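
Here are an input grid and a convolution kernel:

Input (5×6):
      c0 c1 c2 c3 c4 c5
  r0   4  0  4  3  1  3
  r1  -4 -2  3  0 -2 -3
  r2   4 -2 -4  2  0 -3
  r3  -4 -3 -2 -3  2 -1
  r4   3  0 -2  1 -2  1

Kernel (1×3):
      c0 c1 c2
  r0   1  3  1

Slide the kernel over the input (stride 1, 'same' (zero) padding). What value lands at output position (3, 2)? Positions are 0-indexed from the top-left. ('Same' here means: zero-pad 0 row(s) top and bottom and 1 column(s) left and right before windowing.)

-12

The receptive field on the zero-padded input at this output position is [-3 -2 -3]. Elementwise product with the kernel and sum: -3·1 + -2·3 + -3·1.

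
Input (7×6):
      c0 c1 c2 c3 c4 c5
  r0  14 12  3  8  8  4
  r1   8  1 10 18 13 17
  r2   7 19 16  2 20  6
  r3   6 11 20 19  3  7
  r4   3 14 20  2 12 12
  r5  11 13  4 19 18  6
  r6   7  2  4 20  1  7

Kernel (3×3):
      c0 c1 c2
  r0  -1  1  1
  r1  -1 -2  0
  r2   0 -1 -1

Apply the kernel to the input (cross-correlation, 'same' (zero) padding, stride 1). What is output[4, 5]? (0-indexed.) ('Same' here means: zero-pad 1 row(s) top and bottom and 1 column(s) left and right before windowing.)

-38

The receptive field on the zero-padded input at this output position is [3 7 0 / 12 12 0 / 18 6 0]. Elementwise product with the kernel and sum: 3·-1 + 7·1 + 0·1 + 12·-1 + 12·-2 + 6·-1 + 0·-1.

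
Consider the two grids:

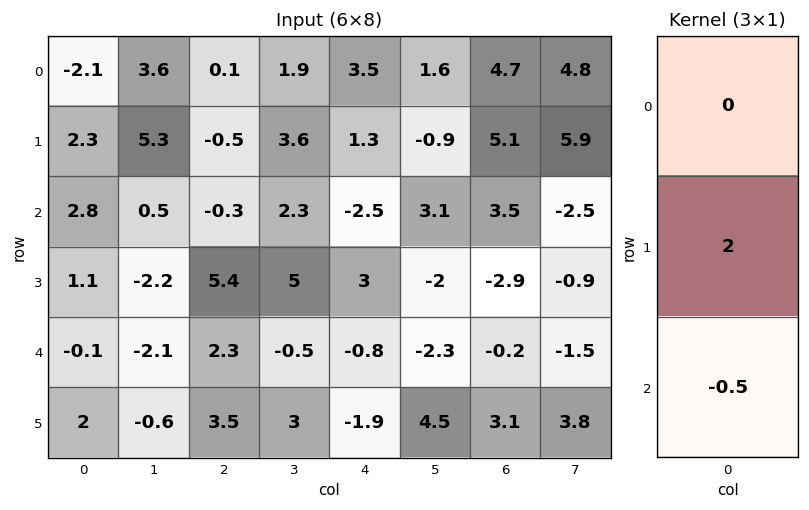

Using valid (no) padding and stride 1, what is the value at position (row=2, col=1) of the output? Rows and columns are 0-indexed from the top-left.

The receptive field on the input at this output position is [0.5 / -2.2 / -2.1]. Elementwise product with the kernel and sum: -2.2·2 + -2.1·-0.5.

-3.35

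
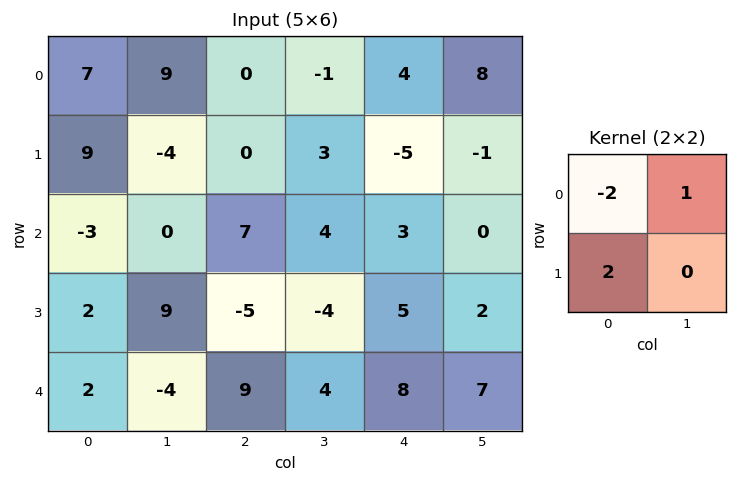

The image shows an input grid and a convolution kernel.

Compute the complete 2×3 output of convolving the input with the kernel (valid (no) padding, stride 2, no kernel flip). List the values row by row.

13 -1 -10
10 -20 4

Output[0,0]: The receptive field on the input at this output position is [7 9 / 9 -4]. Elementwise product with the kernel and sum: 7·-2 + 9·1 + 9·2.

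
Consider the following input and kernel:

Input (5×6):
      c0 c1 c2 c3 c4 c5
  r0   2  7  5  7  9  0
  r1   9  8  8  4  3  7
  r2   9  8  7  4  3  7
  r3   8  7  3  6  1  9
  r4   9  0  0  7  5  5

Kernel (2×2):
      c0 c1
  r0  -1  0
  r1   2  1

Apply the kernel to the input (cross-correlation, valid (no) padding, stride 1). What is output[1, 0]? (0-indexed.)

17

The receptive field on the input at this output position is [9 8 / 9 8]. Elementwise product with the kernel and sum: 9·-1 + 9·2 + 8·1.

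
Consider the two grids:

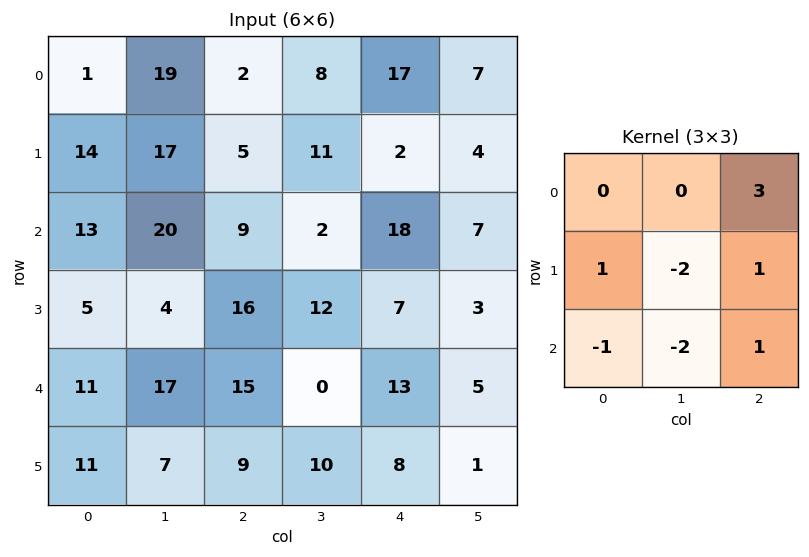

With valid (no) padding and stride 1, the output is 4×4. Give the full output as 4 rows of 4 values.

-53 6 41 1
0 13 -4 -38
10 -57 51 1
24 8 28 -37

Output[0,0]: The receptive field on the input at this output position is [1 19 2 / 14 17 5 / 13 20 9]. Elementwise product with the kernel and sum: 2·3 + 14·1 + 17·-2 + 5·1 + 13·-1 + 20·-2 + 9·1.
Output[0,1]: The receptive field on the input at this output position is [19 2 8 / 17 5 11 / 20 9 2]. Elementwise product with the kernel and sum: 8·3 + 17·1 + 5·-2 + 11·1 + 20·-1 + 9·-2 + 2·1.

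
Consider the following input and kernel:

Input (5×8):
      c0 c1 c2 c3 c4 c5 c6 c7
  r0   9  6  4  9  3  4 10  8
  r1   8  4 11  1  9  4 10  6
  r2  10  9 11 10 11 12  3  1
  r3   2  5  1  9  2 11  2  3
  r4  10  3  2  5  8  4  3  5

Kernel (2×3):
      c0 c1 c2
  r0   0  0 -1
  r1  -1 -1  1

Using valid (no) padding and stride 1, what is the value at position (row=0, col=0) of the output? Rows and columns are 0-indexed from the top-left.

The receptive field on the input at this output position is [9 6 4 / 8 4 11]. Elementwise product with the kernel and sum: 4·-1 + 8·-1 + 4·-1 + 11·1.

-5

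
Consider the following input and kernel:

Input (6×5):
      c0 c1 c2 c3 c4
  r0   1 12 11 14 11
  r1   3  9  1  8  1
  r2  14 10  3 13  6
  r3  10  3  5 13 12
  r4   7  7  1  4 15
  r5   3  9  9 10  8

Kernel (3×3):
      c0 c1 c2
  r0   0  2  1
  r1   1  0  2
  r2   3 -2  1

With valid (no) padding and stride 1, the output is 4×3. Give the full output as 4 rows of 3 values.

Output[0,0]: The receptive field on the input at this output position is [1 12 11 / 3 9 1 / 14 10 3]. Elementwise product with the kernel and sum: 12·2 + 11·1 + 3·1 + 1·2 + 14·3 + 10·-2 + 3·1.

65 98 31
68 58 33
51 71 71
20 57 84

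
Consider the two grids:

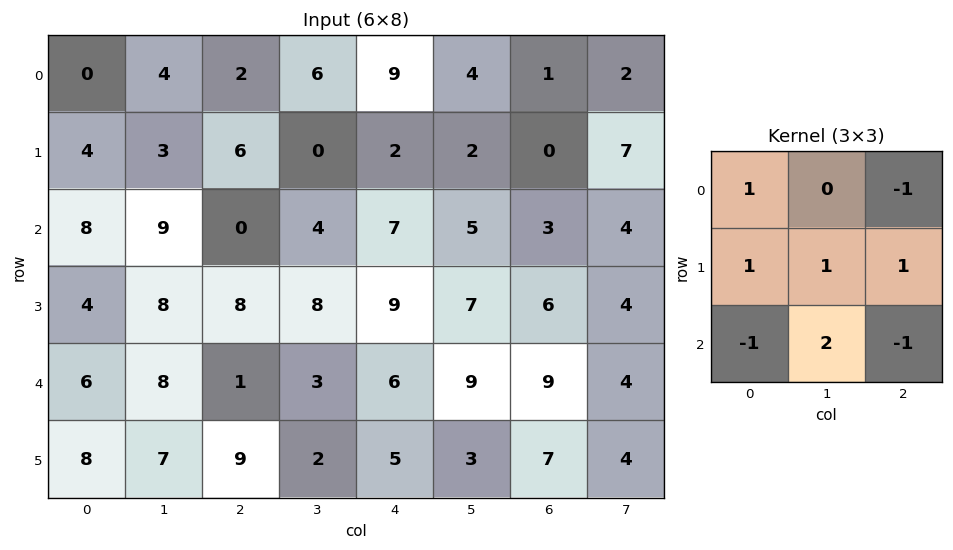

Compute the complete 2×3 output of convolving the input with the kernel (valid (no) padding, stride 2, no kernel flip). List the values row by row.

21 2 12
37 17 29

Output[0,0]: The receptive field on the input at this output position is [0 4 2 / 4 3 6 / 8 9 0]. Elementwise product with the kernel and sum: 0·1 + 2·-1 + 4·1 + 3·1 + 6·1 + 8·-1 + 9·2 + 0·-1.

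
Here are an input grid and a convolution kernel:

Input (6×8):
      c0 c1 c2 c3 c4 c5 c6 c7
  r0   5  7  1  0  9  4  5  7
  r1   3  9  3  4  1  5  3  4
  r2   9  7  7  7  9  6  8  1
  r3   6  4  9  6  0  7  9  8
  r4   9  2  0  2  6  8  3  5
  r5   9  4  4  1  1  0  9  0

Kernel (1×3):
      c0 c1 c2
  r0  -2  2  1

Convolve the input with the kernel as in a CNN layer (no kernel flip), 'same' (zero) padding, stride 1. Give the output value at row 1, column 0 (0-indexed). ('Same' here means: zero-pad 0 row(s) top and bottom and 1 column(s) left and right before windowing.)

The receptive field on the zero-padded input at this output position is [0 3 9]. Elementwise product with the kernel and sum: 0·-2 + 3·2 + 9·1.

15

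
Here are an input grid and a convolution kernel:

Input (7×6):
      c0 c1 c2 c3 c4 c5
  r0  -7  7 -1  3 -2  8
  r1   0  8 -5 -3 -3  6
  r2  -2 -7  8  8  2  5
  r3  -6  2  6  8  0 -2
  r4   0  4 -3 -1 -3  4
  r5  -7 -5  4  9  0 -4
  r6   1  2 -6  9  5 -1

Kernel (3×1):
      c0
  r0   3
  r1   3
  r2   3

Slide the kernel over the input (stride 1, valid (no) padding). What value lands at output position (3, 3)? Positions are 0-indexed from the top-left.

The receptive field on the input at this output position is [8 / -1 / 9]. Elementwise product with the kernel and sum: 8·3 + -1·3 + 9·3.

48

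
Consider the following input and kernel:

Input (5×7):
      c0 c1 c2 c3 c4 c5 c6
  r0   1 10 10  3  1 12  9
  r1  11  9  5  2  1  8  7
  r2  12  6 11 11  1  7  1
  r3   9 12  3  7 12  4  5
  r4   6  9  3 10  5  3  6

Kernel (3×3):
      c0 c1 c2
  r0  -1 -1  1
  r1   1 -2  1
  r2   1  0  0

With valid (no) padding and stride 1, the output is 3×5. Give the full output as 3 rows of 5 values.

9 -10 1 27 -11
5 -5 -13 28 -2
-13 16 -17 -8 7

Output[0,0]: The receptive field on the input at this output position is [1 10 10 / 11 9 5 / 12 6 11]. Elementwise product with the kernel and sum: 1·-1 + 10·-1 + 10·1 + 11·1 + 9·-2 + 5·1 + 12·1.
Output[0,1]: The receptive field on the input at this output position is [10 10 3 / 9 5 2 / 6 11 11]. Elementwise product with the kernel and sum: 10·-1 + 10·-1 + 3·1 + 9·1 + 5·-2 + 2·1 + 6·1.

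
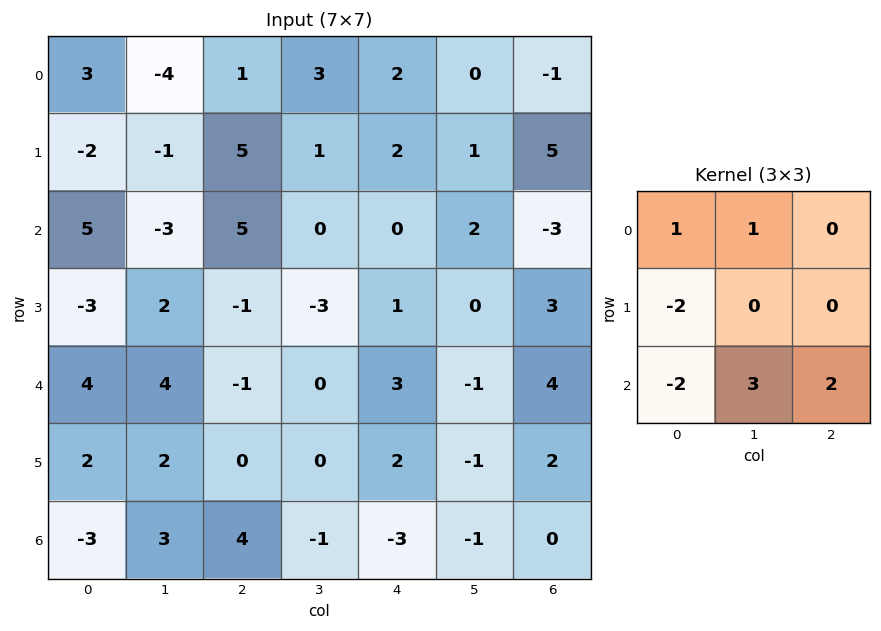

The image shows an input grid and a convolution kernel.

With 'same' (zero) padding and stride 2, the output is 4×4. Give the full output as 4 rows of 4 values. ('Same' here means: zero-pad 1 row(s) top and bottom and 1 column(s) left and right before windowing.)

-8 27 0 13
-7 -3 12 11
7 -11 2 13
2 -4 4 3

Output[0,0]: The receptive field on the zero-padded input at this output position is [0 0 0 / 0 3 -4 / 0 -2 -1]. Elementwise product with the kernel and sum: 0·1 + 0·1 + 0·-2 + 0·-2 + -2·3 + -1·2.
Output[0,1]: The receptive field on the zero-padded input at this output position is [0 0 0 / -4 1 3 / -1 5 1]. Elementwise product with the kernel and sum: 0·1 + 0·1 + -4·-2 + -1·-2 + 5·3 + 1·2.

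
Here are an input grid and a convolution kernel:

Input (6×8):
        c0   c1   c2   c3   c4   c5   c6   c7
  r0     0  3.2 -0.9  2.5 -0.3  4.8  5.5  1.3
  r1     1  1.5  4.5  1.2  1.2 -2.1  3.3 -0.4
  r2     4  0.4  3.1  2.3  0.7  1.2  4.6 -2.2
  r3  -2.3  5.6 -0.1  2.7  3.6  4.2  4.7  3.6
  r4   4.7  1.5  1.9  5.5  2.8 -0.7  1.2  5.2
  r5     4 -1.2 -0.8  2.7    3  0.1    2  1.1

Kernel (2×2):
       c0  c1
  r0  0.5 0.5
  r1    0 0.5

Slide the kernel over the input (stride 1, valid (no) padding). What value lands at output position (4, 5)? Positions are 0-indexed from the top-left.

1.25

The receptive field on the input at this output position is [-0.7 1.2 / 0.1 2]. Elementwise product with the kernel and sum: -0.7·0.5 + 1.2·0.5 + 2·0.5.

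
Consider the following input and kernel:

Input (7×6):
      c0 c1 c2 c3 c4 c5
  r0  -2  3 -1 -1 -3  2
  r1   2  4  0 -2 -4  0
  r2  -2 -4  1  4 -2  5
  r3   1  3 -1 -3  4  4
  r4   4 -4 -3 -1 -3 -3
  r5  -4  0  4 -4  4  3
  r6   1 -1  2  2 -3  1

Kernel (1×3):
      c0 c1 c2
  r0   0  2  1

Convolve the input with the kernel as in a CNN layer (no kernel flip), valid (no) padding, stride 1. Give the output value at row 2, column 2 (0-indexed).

6

The receptive field on the input at this output position is [1 4 -2]. Elementwise product with the kernel and sum: 4·2 + -2·1.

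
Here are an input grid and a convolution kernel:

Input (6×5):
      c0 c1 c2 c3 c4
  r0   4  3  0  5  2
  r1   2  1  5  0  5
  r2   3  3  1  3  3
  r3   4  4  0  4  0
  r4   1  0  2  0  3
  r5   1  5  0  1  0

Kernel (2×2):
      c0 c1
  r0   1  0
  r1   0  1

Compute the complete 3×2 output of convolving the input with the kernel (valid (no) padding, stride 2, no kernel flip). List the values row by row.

5 0
7 5
6 3

Output[0,0]: The receptive field on the input at this output position is [4 3 / 2 1]. Elementwise product with the kernel and sum: 4·1 + 1·1.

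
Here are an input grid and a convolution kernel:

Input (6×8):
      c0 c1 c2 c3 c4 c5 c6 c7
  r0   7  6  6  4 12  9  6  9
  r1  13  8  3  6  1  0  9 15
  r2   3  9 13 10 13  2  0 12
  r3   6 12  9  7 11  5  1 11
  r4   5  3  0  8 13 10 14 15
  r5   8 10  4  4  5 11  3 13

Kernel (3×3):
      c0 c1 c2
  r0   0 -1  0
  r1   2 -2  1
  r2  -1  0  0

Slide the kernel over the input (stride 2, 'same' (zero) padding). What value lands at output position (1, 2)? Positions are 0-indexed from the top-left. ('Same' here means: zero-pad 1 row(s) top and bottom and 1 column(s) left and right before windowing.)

-12

The receptive field on the zero-padded input at this output position is [6 1 0 / 10 13 2 / 7 11 5]. Elementwise product with the kernel and sum: 1·-1 + 10·2 + 13·-2 + 2·1 + 7·-1.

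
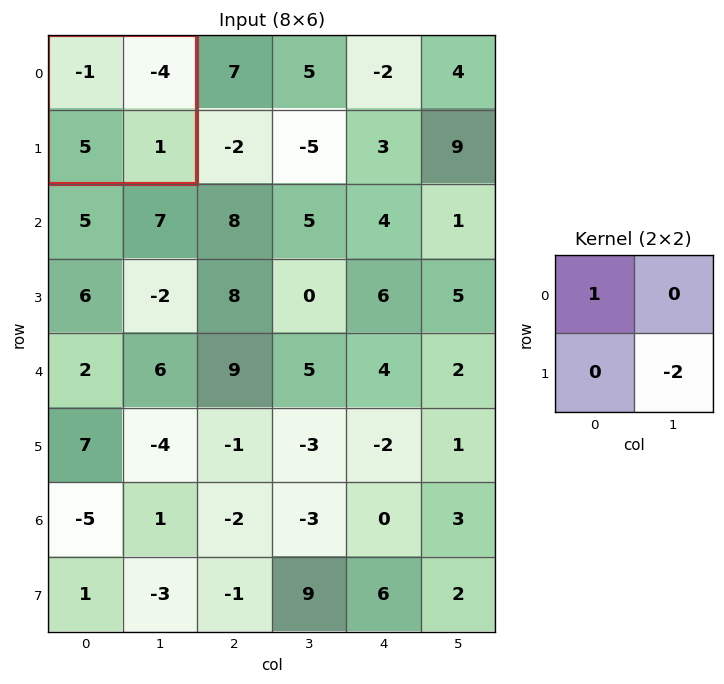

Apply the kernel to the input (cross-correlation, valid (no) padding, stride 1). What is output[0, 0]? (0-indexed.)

The receptive field on the input at this output position is [-1 -4 / 5 1]. Elementwise product with the kernel and sum: -1·1 + 1·-2.

-3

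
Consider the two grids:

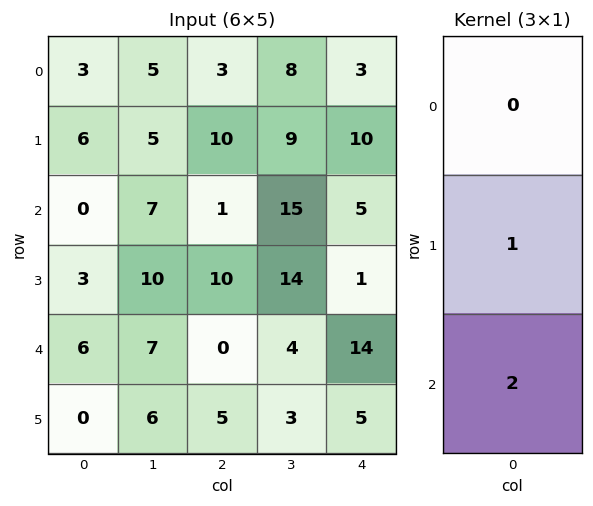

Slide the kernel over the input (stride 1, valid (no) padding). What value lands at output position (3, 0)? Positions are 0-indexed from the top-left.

The receptive field on the input at this output position is [3 / 6 / 0]. Elementwise product with the kernel and sum: 6·1 + 0·2.

6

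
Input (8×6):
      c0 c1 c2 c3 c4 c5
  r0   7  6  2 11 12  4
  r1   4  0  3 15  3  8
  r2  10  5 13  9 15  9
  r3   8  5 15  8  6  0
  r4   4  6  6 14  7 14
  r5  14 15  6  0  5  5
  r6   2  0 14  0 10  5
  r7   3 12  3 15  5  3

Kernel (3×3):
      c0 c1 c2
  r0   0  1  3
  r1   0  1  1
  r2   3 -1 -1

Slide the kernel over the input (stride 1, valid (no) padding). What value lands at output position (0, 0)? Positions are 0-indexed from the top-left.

The receptive field on the input at this output position is [7 6 2 / 4 0 3 / 10 5 13]. Elementwise product with the kernel and sum: 6·1 + 2·3 + 0·1 + 3·1 + 10·3 + 5·-1 + 13·-1.

27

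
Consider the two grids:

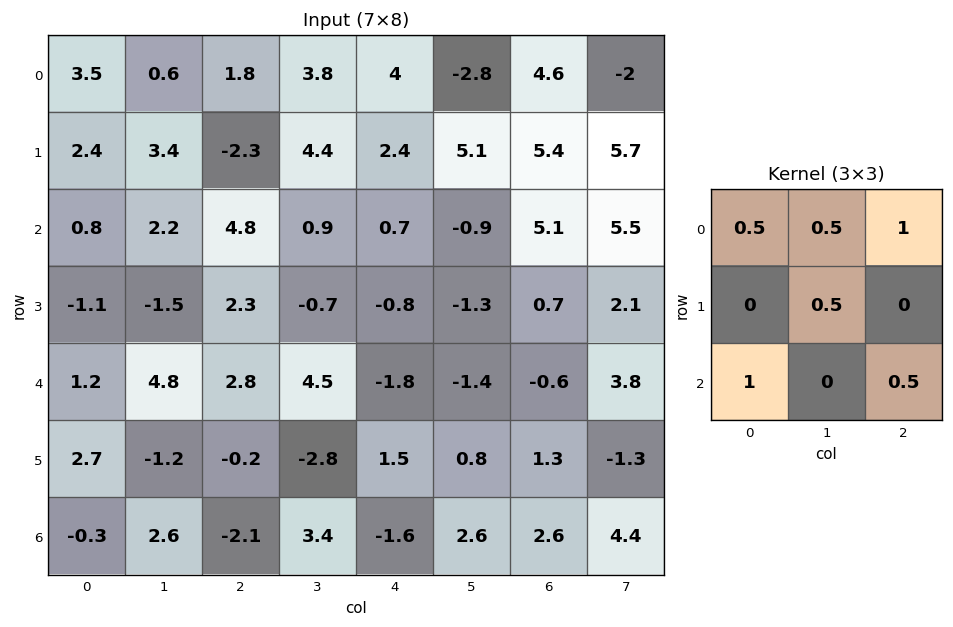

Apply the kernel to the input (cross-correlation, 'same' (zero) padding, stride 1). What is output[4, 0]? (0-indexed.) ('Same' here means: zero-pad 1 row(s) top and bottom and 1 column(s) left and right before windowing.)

The receptive field on the zero-padded input at this output position is [0 -1.1 -1.5 / 0 1.2 4.8 / 0 2.7 -1.2]. Elementwise product with the kernel and sum: 0·0.5 + -1.1·0.5 + -1.5·1 + 1.2·0.5 + 0·1 + -1.2·0.5.

-2.05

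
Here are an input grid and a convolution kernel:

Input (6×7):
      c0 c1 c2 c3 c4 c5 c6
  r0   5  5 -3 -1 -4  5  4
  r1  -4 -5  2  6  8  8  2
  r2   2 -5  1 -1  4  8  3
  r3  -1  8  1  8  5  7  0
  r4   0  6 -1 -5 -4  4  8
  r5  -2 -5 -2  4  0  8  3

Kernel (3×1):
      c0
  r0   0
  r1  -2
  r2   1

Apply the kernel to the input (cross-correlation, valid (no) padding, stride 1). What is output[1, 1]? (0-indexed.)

The receptive field on the input at this output position is [-5 / -5 / 8]. Elementwise product with the kernel and sum: -5·-2 + 8·1.

18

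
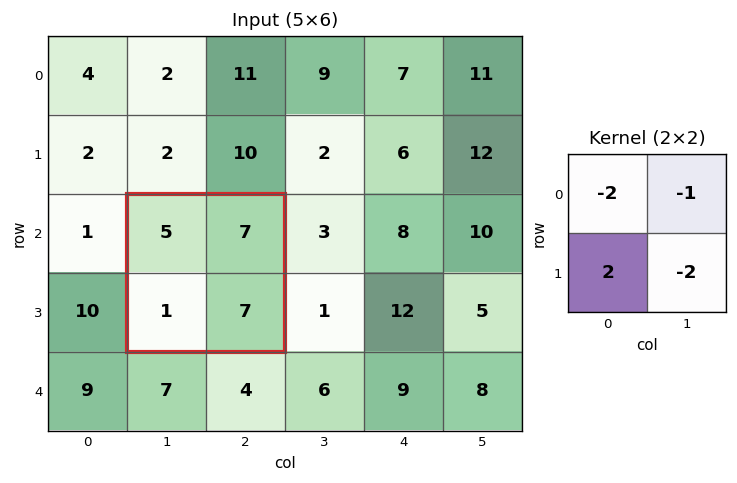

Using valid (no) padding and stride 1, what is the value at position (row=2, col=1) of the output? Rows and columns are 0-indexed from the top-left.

The receptive field on the input at this output position is [5 7 / 1 7]. Elementwise product with the kernel and sum: 5·-2 + 7·-1 + 1·2 + 7·-2.

-29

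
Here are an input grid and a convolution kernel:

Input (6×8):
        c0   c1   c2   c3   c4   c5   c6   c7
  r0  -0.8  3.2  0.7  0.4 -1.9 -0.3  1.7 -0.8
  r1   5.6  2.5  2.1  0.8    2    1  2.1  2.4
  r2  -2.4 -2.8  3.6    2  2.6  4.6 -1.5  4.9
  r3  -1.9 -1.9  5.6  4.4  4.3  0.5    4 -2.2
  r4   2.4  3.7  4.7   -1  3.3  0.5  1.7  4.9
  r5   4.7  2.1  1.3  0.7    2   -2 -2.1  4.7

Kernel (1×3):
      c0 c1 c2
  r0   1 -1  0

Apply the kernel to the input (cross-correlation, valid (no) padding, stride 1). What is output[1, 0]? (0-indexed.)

3.1

The receptive field on the input at this output position is [5.6 2.5 2.1]. Elementwise product with the kernel and sum: 5.6·1 + 2.5·-1.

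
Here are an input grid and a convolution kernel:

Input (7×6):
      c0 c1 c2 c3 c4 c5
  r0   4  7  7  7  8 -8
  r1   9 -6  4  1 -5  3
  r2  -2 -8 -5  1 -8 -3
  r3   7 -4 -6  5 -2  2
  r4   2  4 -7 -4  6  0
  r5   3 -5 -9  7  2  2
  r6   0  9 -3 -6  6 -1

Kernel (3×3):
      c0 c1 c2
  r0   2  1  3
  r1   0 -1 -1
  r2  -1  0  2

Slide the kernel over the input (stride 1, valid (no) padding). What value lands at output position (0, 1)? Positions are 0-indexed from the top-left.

47

The receptive field on the input at this output position is [7 7 7 / -6 4 1 / -8 -5 1]. Elementwise product with the kernel and sum: 7·2 + 7·1 + 7·3 + 4·-1 + 1·-1 + -8·-1 + 1·2.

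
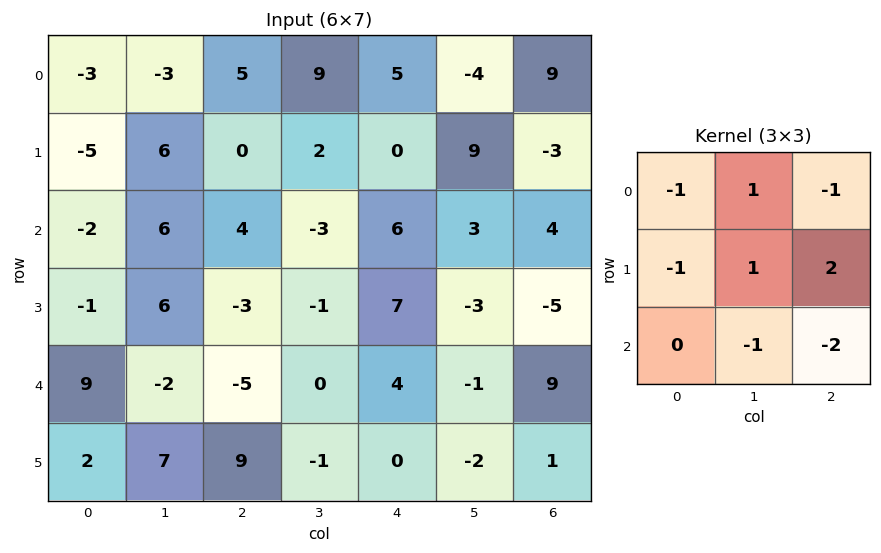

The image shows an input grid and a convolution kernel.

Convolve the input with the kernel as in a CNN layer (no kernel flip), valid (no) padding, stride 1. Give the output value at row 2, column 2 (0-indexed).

The receptive field on the input at this output position is [4 -3 6 / -3 -1 7 / -5 0 4]. Elementwise product with the kernel and sum: 4·-1 + -3·1 + 6·-1 + -3·-1 + -1·1 + 7·2 + 0·-1 + 4·-2.

-5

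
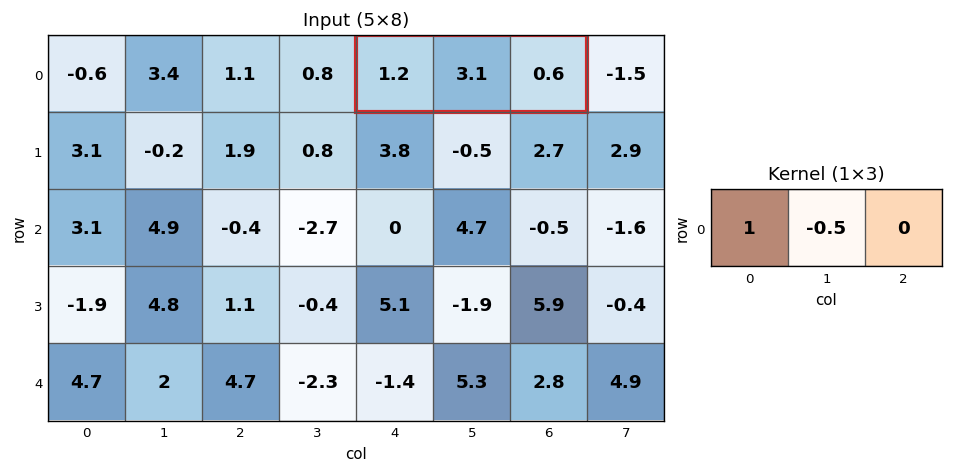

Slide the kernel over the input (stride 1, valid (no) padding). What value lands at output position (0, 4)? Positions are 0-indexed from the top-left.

-0.35

The receptive field on the input at this output position is [1.2 3.1 0.6]. Elementwise product with the kernel and sum: 1.2·1 + 3.1·-0.5.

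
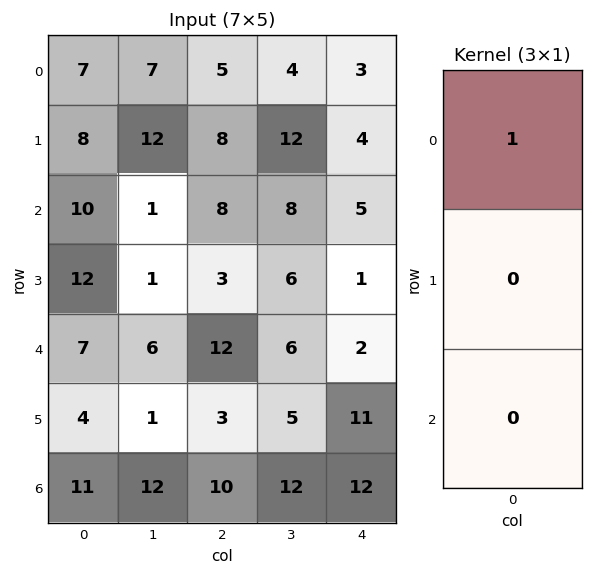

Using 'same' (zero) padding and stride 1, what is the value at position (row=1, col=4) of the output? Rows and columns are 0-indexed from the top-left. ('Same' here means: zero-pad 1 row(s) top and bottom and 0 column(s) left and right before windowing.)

3

The receptive field on the zero-padded input at this output position is [3 / 4 / 5]. Elementwise product with the kernel and sum: 3·1.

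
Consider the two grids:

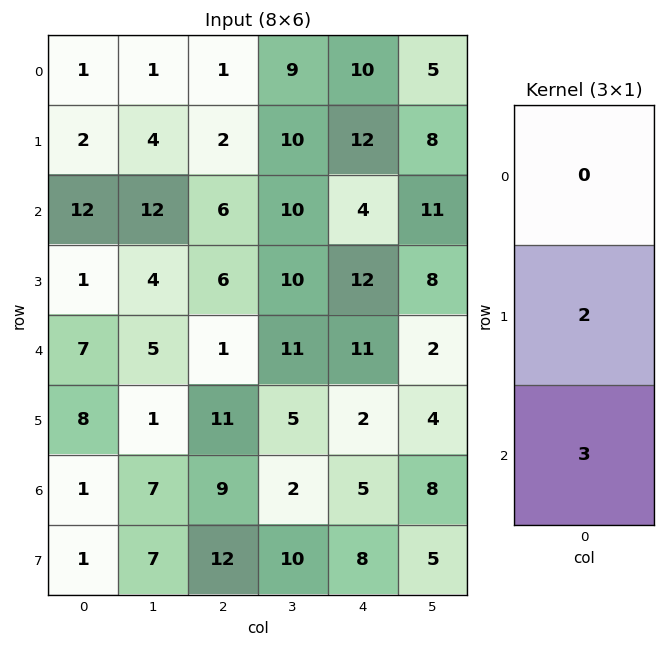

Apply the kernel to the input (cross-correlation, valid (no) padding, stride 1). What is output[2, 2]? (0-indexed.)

15

The receptive field on the input at this output position is [6 / 6 / 1]. Elementwise product with the kernel and sum: 6·2 + 1·3.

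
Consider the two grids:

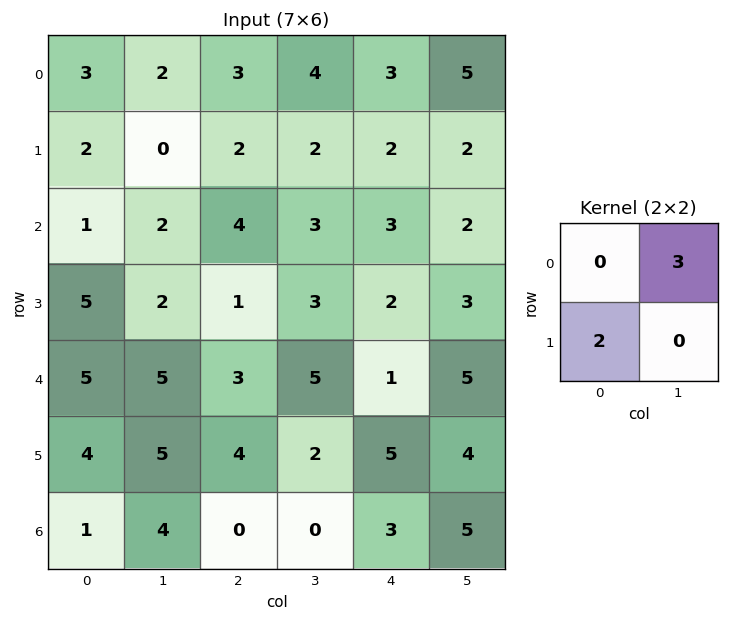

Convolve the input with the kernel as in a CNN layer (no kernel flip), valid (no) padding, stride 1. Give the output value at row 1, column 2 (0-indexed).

14

The receptive field on the input at this output position is [2 2 / 4 3]. Elementwise product with the kernel and sum: 2·3 + 4·2.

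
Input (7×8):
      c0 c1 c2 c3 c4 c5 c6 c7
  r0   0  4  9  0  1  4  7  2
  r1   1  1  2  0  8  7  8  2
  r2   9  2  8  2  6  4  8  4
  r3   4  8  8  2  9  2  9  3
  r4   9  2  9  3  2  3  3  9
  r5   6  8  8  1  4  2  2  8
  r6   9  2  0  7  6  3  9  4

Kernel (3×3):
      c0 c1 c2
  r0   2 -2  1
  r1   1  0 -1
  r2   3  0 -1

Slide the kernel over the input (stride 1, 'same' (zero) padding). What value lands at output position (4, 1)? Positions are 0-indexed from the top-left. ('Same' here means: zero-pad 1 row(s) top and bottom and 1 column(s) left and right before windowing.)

10

The receptive field on the zero-padded input at this output position is [4 8 8 / 9 2 9 / 6 8 8]. Elementwise product with the kernel and sum: 4·2 + 8·-2 + 8·1 + 9·1 + 9·-1 + 6·3 + 8·-1.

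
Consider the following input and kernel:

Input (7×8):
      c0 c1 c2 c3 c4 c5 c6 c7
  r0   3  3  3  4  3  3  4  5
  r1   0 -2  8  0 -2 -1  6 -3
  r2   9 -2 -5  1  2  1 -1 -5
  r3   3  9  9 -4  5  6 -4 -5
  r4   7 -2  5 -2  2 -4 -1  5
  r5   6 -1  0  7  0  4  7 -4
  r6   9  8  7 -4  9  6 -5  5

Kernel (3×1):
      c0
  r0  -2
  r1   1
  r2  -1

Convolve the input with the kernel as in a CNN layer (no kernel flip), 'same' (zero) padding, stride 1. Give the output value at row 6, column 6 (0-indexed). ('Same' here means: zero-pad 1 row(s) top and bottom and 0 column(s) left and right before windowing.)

-19

The receptive field on the zero-padded input at this output position is [7 / -5 / 0]. Elementwise product with the kernel and sum: 7·-2 + -5·1 + 0·-1.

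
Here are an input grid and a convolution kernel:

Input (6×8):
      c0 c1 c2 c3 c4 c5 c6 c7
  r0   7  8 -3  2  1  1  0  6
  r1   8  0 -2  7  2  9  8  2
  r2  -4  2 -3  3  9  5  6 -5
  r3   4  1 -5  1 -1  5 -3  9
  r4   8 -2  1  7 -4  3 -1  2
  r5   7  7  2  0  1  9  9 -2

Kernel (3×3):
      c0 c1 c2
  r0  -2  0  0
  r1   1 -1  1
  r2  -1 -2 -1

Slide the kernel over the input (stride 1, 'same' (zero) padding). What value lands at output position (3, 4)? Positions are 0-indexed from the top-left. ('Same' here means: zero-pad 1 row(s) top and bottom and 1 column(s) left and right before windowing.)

-1

The receptive field on the zero-padded input at this output position is [3 9 5 / 1 -1 5 / 7 -4 3]. Elementwise product with the kernel and sum: 3·-2 + 1·1 + -1·-1 + 5·1 + 7·-1 + -4·-2 + 3·-1.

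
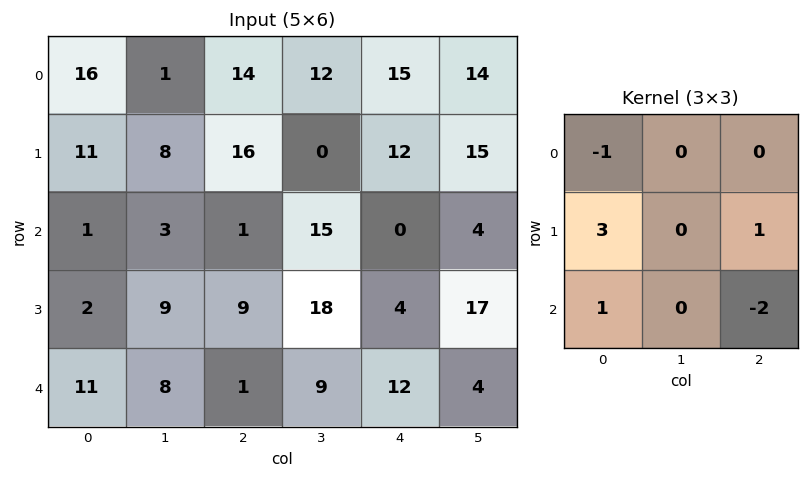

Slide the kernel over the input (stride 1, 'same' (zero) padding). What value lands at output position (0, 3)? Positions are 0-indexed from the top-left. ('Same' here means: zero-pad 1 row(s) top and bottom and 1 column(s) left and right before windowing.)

The receptive field on the zero-padded input at this output position is [0 0 0 / 14 12 15 / 16 0 12]. Elementwise product with the kernel and sum: 0·-1 + 14·3 + 15·1 + 16·1 + 12·-2.

49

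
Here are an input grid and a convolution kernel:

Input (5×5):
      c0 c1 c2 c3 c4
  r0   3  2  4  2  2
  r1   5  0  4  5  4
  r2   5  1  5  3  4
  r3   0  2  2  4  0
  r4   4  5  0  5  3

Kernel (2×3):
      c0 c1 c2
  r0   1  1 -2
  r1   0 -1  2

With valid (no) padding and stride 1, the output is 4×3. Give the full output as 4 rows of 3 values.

5 8 5
6 -5 6
-2 6 -4
-7 6 7

Output[0,0]: The receptive field on the input at this output position is [3 2 4 / 5 0 4]. Elementwise product with the kernel and sum: 3·1 + 2·1 + 4·-2 + 0·-1 + 4·2.
Output[0,1]: The receptive field on the input at this output position is [2 4 2 / 0 4 5]. Elementwise product with the kernel and sum: 2·1 + 4·1 + 2·-2 + 4·-1 + 5·2.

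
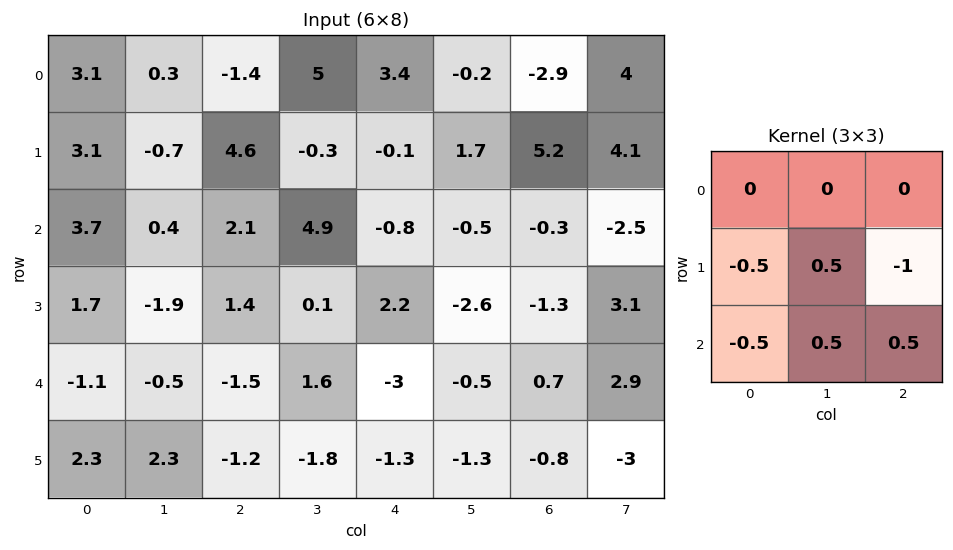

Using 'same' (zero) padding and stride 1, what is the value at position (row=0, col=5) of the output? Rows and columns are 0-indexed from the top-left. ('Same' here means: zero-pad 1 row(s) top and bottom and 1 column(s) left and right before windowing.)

The receptive field on the zero-padded input at this output position is [0 0 0 / 3.4 -0.2 -2.9 / -0.1 1.7 5.2]. Elementwise product with the kernel and sum: 3.4·-0.5 + -0.2·0.5 + -2.9·-1 + -0.1·-0.5 + 1.7·0.5 + 5.2·0.5.

4.6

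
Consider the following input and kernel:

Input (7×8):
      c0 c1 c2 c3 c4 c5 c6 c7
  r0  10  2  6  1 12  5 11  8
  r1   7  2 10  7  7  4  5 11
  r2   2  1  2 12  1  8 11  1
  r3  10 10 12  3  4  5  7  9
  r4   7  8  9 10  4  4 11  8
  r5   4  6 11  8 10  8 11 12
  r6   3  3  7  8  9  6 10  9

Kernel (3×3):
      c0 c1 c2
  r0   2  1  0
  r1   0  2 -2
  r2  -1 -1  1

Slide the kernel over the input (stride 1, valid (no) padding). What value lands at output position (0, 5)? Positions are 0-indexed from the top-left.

The receptive field on the input at this output position is [5 11 8 / 4 5 11 / 8 11 1]. Elementwise product with the kernel and sum: 5·2 + 11·1 + 5·2 + 11·-2 + 8·-1 + 11·-1 + 1·1.

-9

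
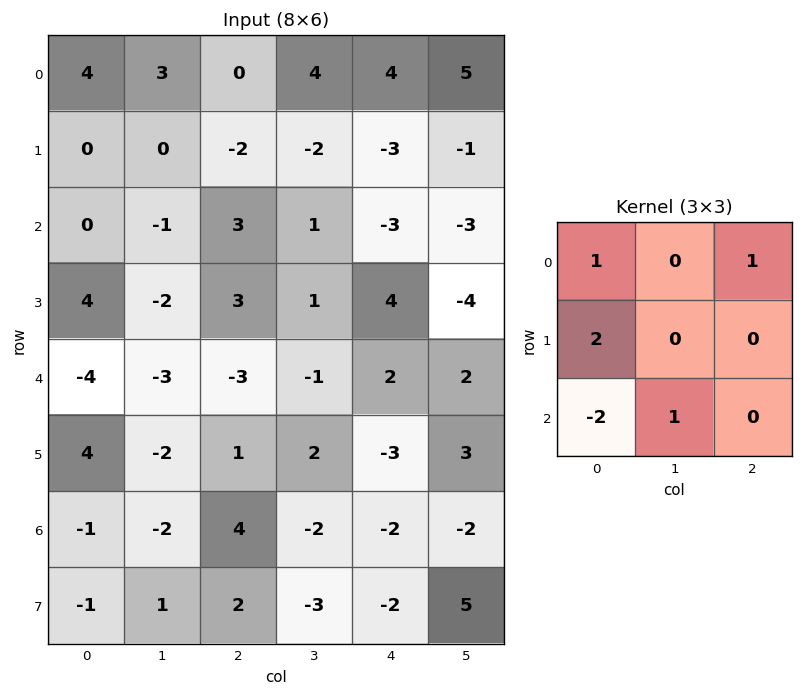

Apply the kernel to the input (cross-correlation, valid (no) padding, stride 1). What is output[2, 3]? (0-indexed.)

The receptive field on the input at this output position is [1 -3 -3 / 1 4 -4 / -1 2 2]. Elementwise product with the kernel and sum: 1·1 + -3·1 + 1·2 + -1·-2 + 2·1.

4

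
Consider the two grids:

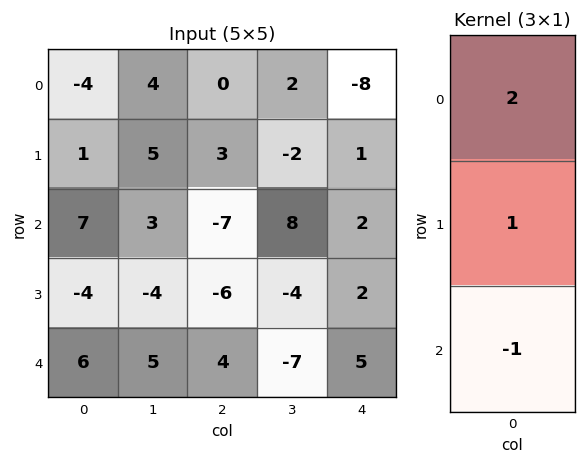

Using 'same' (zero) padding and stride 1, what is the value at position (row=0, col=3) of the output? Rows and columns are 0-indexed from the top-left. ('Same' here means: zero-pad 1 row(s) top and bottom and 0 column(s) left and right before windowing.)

The receptive field on the zero-padded input at this output position is [0 / 2 / -2]. Elementwise product with the kernel and sum: 0·2 + 2·1 + -2·-1.

4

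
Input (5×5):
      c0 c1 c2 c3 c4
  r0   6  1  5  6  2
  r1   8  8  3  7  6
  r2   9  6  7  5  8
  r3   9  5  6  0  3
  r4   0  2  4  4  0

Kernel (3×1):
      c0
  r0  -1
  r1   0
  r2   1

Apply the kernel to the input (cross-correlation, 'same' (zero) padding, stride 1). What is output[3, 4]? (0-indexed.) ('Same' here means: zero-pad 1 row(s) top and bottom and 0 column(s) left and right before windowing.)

-8

The receptive field on the zero-padded input at this output position is [8 / 3 / 0]. Elementwise product with the kernel and sum: 8·-1 + 0·1.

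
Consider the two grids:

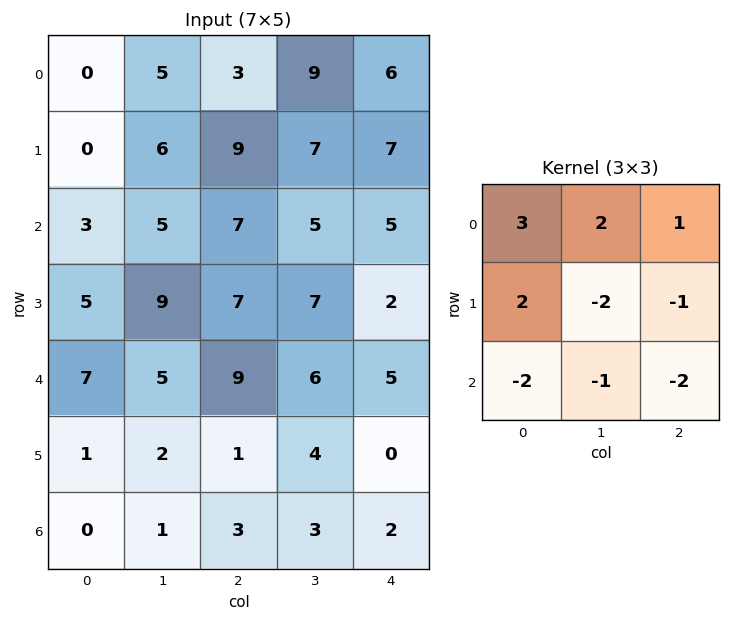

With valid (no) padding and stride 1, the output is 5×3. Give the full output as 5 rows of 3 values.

-33 -10 1
-23 -5 22
-26 0 0
29 21 32
30 26 25

Output[0,0]: The receptive field on the input at this output position is [0 5 3 / 0 6 9 / 3 5 7]. Elementwise product with the kernel and sum: 0·3 + 5·2 + 3·1 + 0·2 + 6·-2 + 9·-1 + 3·-2 + 5·-1 + 7·-2.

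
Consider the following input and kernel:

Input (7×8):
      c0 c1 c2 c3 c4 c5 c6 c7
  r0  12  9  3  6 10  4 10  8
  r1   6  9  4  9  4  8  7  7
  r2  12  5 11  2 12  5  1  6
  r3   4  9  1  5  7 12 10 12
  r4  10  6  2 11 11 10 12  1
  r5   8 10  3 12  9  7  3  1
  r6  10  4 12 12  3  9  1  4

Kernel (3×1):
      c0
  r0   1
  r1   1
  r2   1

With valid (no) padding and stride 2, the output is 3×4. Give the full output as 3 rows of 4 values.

30 18 26 18
26 14 30 23
28 17 23 16

Output[0,0]: The receptive field on the input at this output position is [12 / 6 / 12]. Elementwise product with the kernel and sum: 12·1 + 6·1 + 12·1.
Output[0,1]: The receptive field on the input at this output position is [3 / 4 / 11]. Elementwise product with the kernel and sum: 3·1 + 4·1 + 11·1.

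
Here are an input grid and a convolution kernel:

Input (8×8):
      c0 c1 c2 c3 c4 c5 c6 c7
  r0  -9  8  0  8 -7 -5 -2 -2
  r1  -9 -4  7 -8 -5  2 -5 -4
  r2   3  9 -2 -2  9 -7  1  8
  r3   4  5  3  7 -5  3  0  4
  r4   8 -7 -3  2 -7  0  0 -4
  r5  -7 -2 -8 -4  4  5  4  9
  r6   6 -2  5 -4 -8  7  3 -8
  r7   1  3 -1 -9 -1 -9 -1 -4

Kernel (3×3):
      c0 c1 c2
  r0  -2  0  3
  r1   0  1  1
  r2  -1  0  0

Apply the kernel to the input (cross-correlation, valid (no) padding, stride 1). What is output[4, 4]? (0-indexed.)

31

The receptive field on the input at this output position is [-7 0 0 / 4 5 4 / -8 7 3]. Elementwise product with the kernel and sum: -7·-2 + 0·3 + 5·1 + 4·1 + -8·-1.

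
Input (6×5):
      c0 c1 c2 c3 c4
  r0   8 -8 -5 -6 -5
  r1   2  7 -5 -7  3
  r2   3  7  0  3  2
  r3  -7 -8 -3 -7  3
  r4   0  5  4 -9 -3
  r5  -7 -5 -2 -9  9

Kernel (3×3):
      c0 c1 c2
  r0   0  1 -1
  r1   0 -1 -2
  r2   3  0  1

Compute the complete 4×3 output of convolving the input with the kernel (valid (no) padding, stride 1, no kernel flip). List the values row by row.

9 44 2
-19 -35 -23
25 20 11
-41 -6 8

Output[0,0]: The receptive field on the input at this output position is [8 -8 -5 / 2 7 -5 / 3 7 0]. Elementwise product with the kernel and sum: -8·1 + -5·-1 + 7·-1 + -5·-2 + 3·3 + 0·1.
Output[0,1]: The receptive field on the input at this output position is [-8 -5 -6 / 7 -5 -7 / 7 0 3]. Elementwise product with the kernel and sum: -5·1 + -6·-1 + -5·-1 + -7·-2 + 7·3 + 3·1.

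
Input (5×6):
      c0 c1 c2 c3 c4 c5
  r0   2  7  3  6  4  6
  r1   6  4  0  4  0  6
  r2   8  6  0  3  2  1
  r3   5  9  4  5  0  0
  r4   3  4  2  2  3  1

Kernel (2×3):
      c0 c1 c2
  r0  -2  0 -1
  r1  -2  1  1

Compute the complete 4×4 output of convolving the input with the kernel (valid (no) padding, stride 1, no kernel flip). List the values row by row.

-15 -24 -6 -20
-22 -21 5 -17
-13 -24 -5 -17
-14 -27 -7 -10

Output[0,0]: The receptive field on the input at this output position is [2 7 3 / 6 4 0]. Elementwise product with the kernel and sum: 2·-2 + 3·-1 + 6·-2 + 4·1 + 0·1.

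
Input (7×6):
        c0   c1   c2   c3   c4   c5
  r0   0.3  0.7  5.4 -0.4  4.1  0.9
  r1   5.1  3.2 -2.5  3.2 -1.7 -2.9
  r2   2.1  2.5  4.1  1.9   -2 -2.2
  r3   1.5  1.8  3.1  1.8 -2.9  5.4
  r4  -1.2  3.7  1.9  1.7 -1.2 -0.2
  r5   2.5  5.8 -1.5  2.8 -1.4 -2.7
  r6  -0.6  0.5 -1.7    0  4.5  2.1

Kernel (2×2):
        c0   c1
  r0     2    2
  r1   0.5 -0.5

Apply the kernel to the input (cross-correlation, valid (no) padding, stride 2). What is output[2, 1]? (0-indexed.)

5.05

The receptive field on the input at this output position is [1.9 1.7 / -1.5 2.8]. Elementwise product with the kernel and sum: 1.9·2 + 1.7·2 + -1.5·0.5 + 2.8·-0.5.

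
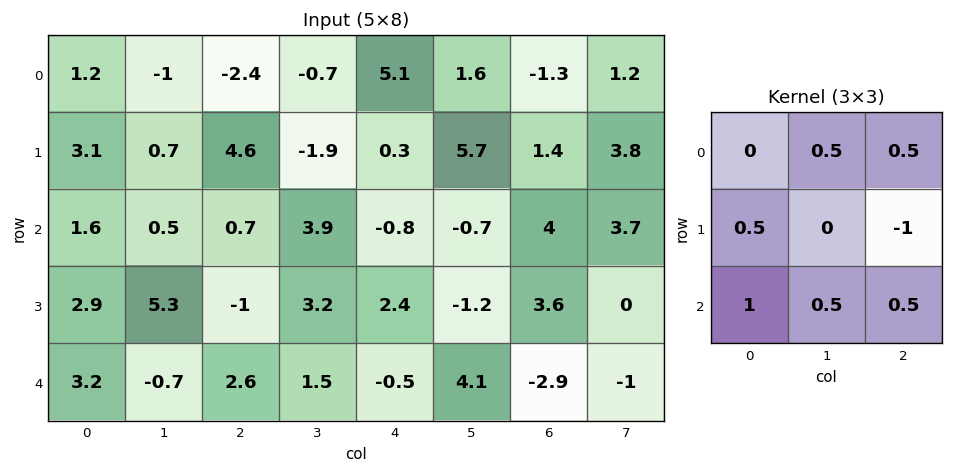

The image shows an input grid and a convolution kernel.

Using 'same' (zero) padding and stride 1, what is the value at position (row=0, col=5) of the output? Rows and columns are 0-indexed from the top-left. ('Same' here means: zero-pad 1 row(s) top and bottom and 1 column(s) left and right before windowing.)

7.7

The receptive field on the zero-padded input at this output position is [0 0 0 / 5.1 1.6 -1.3 / 0.3 5.7 1.4]. Elementwise product with the kernel and sum: 0·0.5 + 0·0.5 + 5.1·0.5 + -1.3·-1 + 0.3·1 + 5.7·0.5 + 1.4·0.5.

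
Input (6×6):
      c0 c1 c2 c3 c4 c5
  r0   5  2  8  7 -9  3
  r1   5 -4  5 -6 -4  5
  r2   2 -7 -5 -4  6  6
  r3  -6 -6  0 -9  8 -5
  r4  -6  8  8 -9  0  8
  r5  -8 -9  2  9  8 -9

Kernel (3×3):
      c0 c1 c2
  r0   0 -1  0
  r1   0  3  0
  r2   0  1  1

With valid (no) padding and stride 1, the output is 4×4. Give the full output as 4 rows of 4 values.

Output[0,0]: The receptive field on the input at this output position is [5 2 8 / 5 -4 5 / 2 -7 -5]. Elementwise product with the kernel and sum: 2·-1 + -4·3 + -7·1 + -5·1.
Output[0,1]: The receptive field on the input at this output position is [2 8 7 / -4 5 -6 / -7 -5 -4]. Elementwise product with the kernel and sum: 8·-1 + 5·3 + -5·1 + -4·1.

-26 -2 -23 9
-23 -29 -7 25
5 4 -32 26
23 35 -1 -9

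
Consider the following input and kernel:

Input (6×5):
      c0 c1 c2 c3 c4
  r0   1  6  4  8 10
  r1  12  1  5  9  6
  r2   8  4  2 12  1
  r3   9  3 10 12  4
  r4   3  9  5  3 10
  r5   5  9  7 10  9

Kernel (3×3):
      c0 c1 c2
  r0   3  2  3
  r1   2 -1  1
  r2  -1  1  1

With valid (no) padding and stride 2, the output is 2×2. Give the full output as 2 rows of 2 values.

53 76
74 53

Output[0,0]: The receptive field on the input at this output position is [1 6 4 / 12 1 5 / 8 4 2]. Elementwise product with the kernel and sum: 1·3 + 6·2 + 4·3 + 12·2 + 1·-1 + 5·1 + 8·-1 + 4·1 + 2·1.
Output[0,1]: The receptive field on the input at this output position is [4 8 10 / 5 9 6 / 2 12 1]. Elementwise product with the kernel and sum: 4·3 + 8·2 + 10·3 + 5·2 + 9·-1 + 6·1 + 2·-1 + 12·1 + 1·1.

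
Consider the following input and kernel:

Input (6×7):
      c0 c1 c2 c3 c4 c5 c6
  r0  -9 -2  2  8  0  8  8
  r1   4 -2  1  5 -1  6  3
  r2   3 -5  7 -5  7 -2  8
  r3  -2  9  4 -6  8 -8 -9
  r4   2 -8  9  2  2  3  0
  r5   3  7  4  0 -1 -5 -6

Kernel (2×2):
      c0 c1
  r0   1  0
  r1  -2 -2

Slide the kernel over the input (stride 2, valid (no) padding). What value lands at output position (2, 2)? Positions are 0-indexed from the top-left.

14

The receptive field on the input at this output position is [2 3 / -1 -5]. Elementwise product with the kernel and sum: 2·1 + -1·-2 + -5·-2.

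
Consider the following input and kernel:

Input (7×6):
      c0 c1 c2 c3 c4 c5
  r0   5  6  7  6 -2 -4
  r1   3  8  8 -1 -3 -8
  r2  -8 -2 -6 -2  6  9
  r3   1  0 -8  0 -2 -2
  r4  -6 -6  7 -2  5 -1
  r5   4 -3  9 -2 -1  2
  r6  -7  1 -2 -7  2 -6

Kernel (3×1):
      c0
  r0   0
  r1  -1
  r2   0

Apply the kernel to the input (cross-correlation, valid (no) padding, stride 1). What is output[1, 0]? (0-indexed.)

8

The receptive field on the input at this output position is [3 / -8 / 1]. Elementwise product with the kernel and sum: -8·-1.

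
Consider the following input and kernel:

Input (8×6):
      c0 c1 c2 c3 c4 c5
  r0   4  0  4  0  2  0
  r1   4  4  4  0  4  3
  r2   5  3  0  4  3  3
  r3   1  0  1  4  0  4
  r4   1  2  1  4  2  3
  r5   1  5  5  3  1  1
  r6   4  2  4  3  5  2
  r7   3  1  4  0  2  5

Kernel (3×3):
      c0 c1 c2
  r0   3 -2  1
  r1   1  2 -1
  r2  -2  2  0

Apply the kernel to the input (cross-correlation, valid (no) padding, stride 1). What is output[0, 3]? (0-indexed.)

The receptive field on the input at this output position is [0 2 0 / 0 4 3 / 4 3 3]. Elementwise product with the kernel and sum: 0·3 + 2·-2 + 0·1 + 0·1 + 4·2 + 3·-1 + 4·-2 + 3·2.

-1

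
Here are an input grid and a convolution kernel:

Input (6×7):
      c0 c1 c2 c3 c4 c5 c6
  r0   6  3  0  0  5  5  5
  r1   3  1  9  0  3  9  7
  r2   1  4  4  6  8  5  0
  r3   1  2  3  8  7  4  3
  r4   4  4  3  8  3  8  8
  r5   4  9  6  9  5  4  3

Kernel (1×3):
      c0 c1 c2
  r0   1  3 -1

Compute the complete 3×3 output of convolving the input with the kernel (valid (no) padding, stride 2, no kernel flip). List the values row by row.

15 -5 15
9 14 23
13 24 19

Output[0,0]: The receptive field on the input at this output position is [6 3 0]. Elementwise product with the kernel and sum: 6·1 + 3·3 + 0·-1.
Output[0,1]: The receptive field on the input at this output position is [0 0 5]. Elementwise product with the kernel and sum: 0·1 + 0·3 + 5·-1.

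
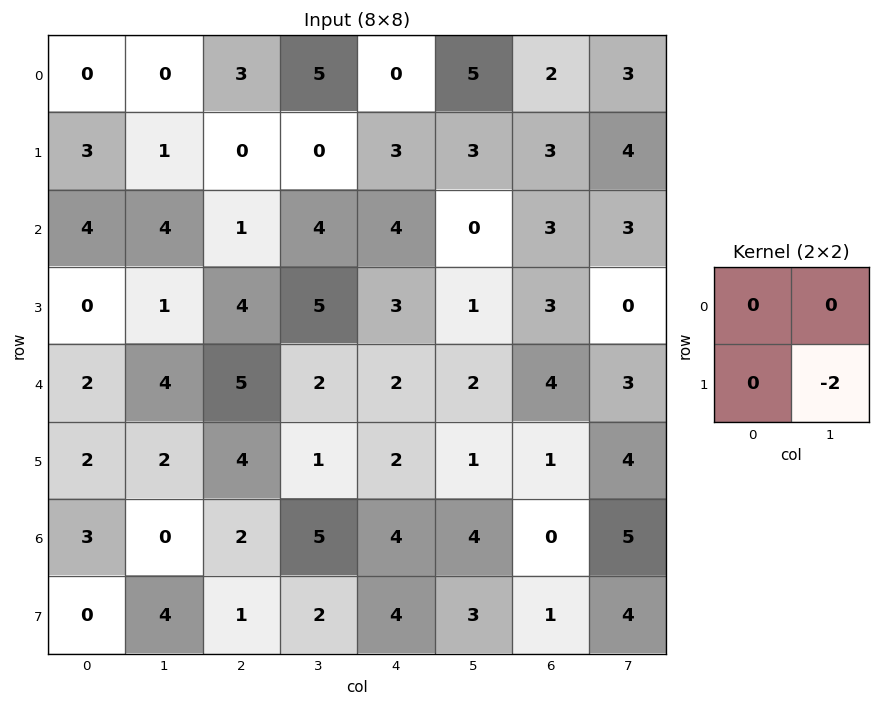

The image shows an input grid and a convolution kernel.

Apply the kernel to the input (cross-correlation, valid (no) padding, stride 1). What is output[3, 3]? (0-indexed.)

The receptive field on the input at this output position is [5 3 / 2 2]. Elementwise product with the kernel and sum: 2·-2.

-4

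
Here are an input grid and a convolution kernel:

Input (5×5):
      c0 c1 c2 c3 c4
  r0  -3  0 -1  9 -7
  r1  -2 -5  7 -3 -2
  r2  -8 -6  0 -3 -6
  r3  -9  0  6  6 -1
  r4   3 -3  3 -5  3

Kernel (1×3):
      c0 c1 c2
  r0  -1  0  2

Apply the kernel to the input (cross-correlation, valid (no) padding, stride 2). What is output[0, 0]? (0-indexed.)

The receptive field on the input at this output position is [-3 0 -1]. Elementwise product with the kernel and sum: -3·-1 + -1·2.

1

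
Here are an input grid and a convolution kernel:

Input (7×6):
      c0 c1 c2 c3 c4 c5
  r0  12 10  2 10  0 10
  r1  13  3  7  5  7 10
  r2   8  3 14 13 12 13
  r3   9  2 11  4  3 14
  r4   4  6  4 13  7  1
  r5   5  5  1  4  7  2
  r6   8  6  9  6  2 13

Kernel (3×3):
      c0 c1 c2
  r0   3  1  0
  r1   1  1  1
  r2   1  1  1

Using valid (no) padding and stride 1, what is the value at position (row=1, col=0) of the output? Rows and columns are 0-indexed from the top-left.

The receptive field on the input at this output position is [13 3 7 / 8 3 14 / 9 2 11]. Elementwise product with the kernel and sum: 13·3 + 3·1 + 8·1 + 3·1 + 14·1 + 9·1 + 2·1 + 11·1.

89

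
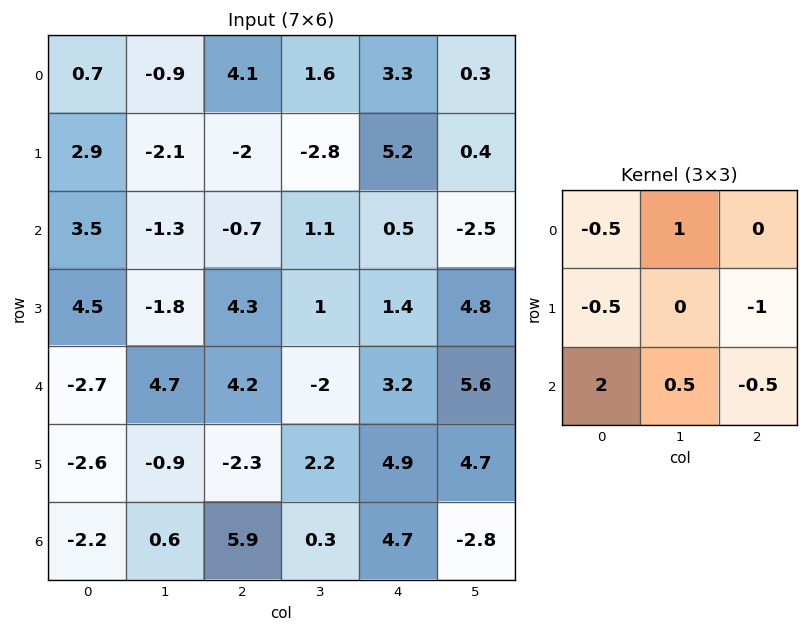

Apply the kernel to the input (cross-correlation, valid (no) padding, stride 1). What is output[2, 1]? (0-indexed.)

The receptive field on the input at this output position is [-1.3 -0.7 1.1 / -1.8 4.3 1 / 4.7 4.2 -2]. Elementwise product with the kernel and sum: -1.3·-0.5 + -0.7·1 + -1.8·-0.5 + 1·-1 + 4.7·2 + 4.2·0.5 + -2·-0.5.

12.35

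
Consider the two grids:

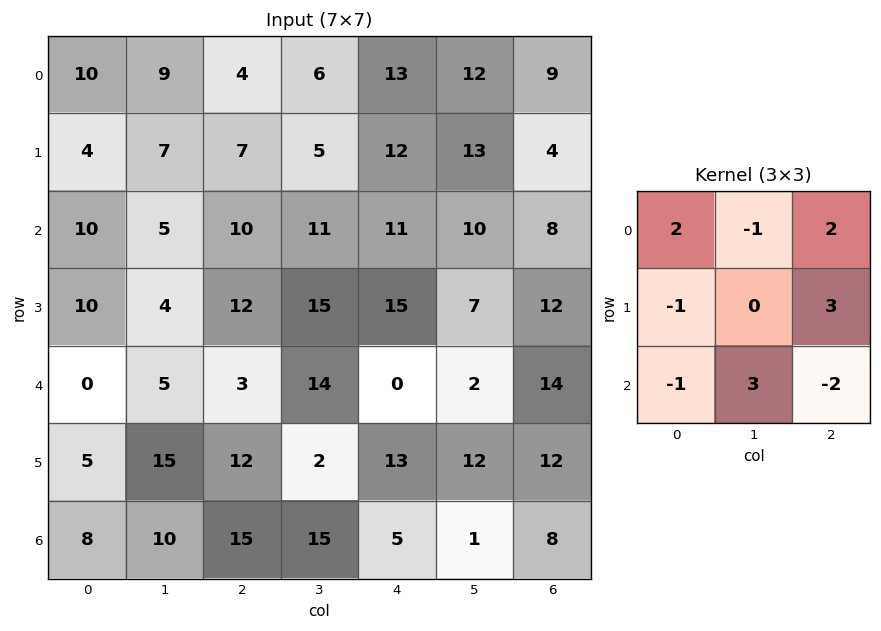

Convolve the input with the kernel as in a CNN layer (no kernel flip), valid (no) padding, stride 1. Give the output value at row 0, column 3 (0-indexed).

The receptive field on the input at this output position is [6 13 12 / 5 12 13 / 11 11 10]. Elementwise product with the kernel and sum: 6·2 + 13·-1 + 12·2 + 5·-1 + 13·3 + 11·-1 + 11·3 + 10·-2.

59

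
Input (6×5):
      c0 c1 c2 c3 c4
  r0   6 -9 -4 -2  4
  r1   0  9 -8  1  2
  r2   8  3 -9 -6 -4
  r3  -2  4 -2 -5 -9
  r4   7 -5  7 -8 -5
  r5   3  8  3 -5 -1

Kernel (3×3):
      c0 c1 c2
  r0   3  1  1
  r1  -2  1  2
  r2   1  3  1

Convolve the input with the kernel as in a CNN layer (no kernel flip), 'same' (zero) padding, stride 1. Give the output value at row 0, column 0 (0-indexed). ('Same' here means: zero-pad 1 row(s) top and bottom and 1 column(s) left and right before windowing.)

The receptive field on the zero-padded input at this output position is [0 0 0 / 0 6 -9 / 0 0 9]. Elementwise product with the kernel and sum: 0·3 + 0·1 + 0·1 + 0·-2 + 6·1 + -9·2 + 0·1 + 0·3 + 9·1.

-3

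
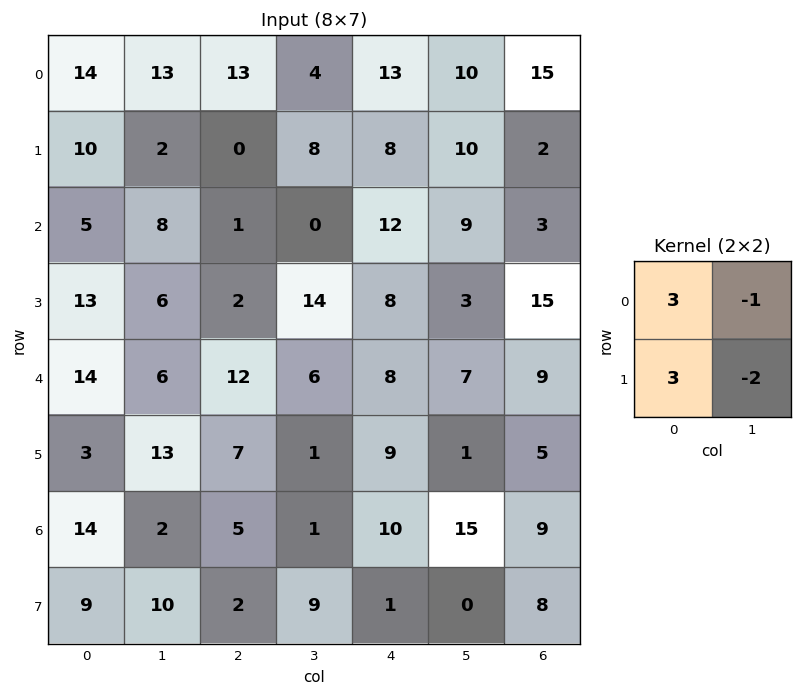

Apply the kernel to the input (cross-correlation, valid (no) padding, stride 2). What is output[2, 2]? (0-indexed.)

The receptive field on the input at this output position is [8 7 / 9 1]. Elementwise product with the kernel and sum: 8·3 + 7·-1 + 9·3 + 1·-2.

42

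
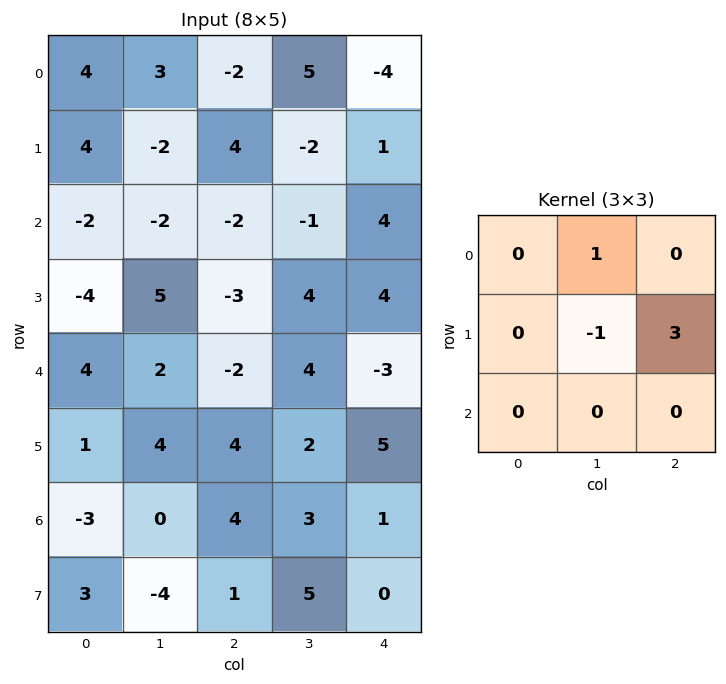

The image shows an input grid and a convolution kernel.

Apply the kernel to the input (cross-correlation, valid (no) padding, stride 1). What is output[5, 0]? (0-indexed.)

The receptive field on the input at this output position is [1 4 4 / -3 0 4 / 3 -4 1]. Elementwise product with the kernel and sum: 4·1 + 0·-1 + 4·3.

16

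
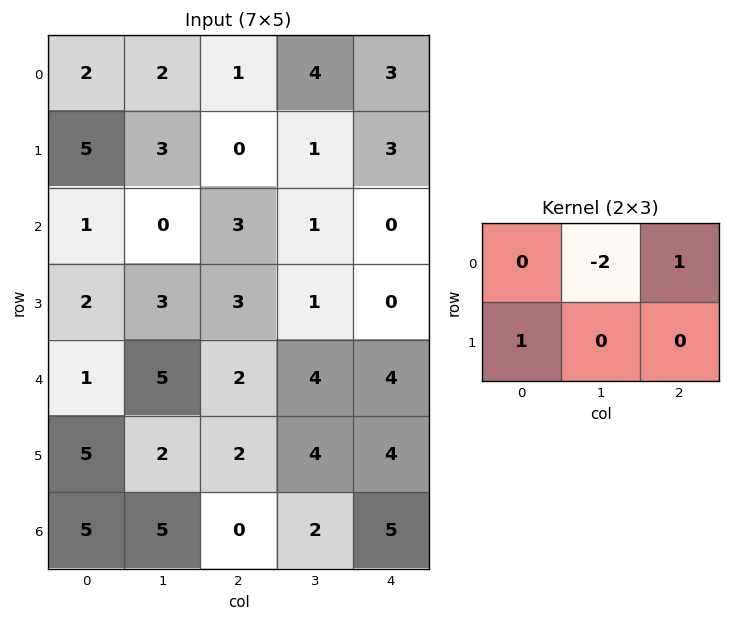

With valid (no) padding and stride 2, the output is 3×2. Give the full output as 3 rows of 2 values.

2 -5
5 1
-3 -2

Output[0,0]: The receptive field on the input at this output position is [2 2 1 / 5 3 0]. Elementwise product with the kernel and sum: 2·-2 + 1·1 + 5·1.
Output[0,1]: The receptive field on the input at this output position is [1 4 3 / 0 1 3]. Elementwise product with the kernel and sum: 4·-2 + 3·1 + 0·1.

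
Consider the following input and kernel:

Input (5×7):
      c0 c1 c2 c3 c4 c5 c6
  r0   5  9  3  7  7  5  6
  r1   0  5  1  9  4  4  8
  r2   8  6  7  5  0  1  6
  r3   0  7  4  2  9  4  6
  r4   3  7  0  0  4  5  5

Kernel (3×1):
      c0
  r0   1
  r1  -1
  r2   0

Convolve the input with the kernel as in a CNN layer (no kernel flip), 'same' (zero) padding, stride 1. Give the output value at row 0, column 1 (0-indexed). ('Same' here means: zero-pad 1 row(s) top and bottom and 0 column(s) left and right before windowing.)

The receptive field on the zero-padded input at this output position is [0 / 9 / 5]. Elementwise product with the kernel and sum: 0·1 + 9·-1.

-9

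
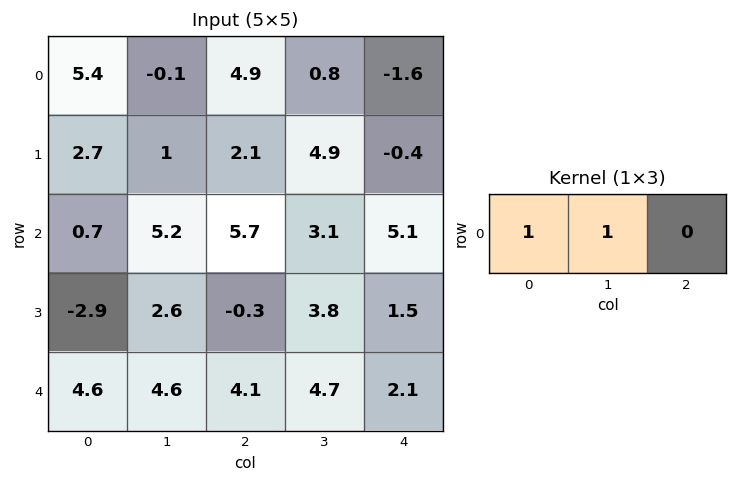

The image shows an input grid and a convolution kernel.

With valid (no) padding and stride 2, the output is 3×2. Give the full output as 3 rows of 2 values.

5.3 5.7
5.9 8.8
9.2 8.8

Output[0,0]: The receptive field on the input at this output position is [5.4 -0.1 4.9]. Elementwise product with the kernel and sum: 5.4·1 + -0.1·1.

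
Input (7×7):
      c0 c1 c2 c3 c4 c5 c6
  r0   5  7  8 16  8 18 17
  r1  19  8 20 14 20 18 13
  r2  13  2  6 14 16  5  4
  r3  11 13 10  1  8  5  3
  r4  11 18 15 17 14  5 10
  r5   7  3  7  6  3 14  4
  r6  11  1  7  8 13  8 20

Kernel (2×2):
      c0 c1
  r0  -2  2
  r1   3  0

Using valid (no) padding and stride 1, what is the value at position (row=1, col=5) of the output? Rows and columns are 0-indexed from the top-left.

5

The receptive field on the input at this output position is [18 13 / 5 4]. Elementwise product with the kernel and sum: 18·-2 + 13·2 + 5·3.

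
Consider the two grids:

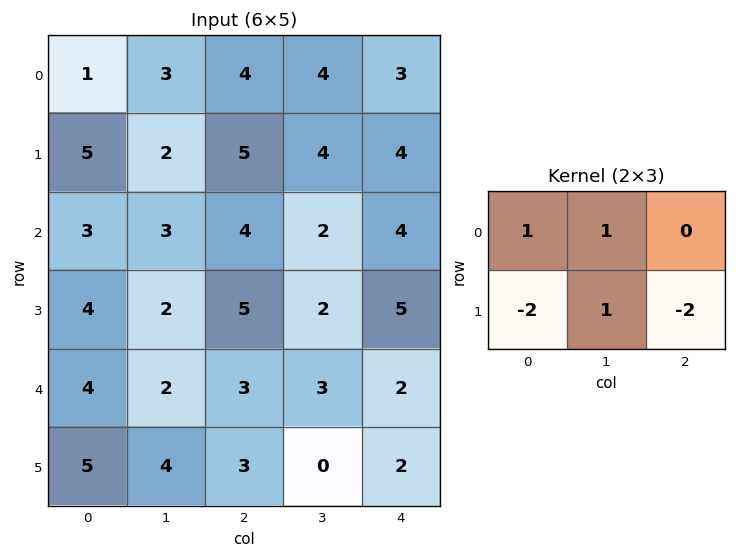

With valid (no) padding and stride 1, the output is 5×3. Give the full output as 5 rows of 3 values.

Output[0,0]: The receptive field on the input at this output position is [1 3 4 / 5 2 5]. Elementwise product with the kernel and sum: 1·1 + 3·1 + 5·-2 + 2·1 + 5·-2.
Output[0,1]: The receptive field on the input at this output position is [3 4 4 / 2 5 4]. Elementwise product with the kernel and sum: 3·1 + 4·1 + 2·-2 + 5·1 + 4·-2.

-14 0 -6
-4 1 -5
-10 4 -12
-6 0 0
-6 0 -4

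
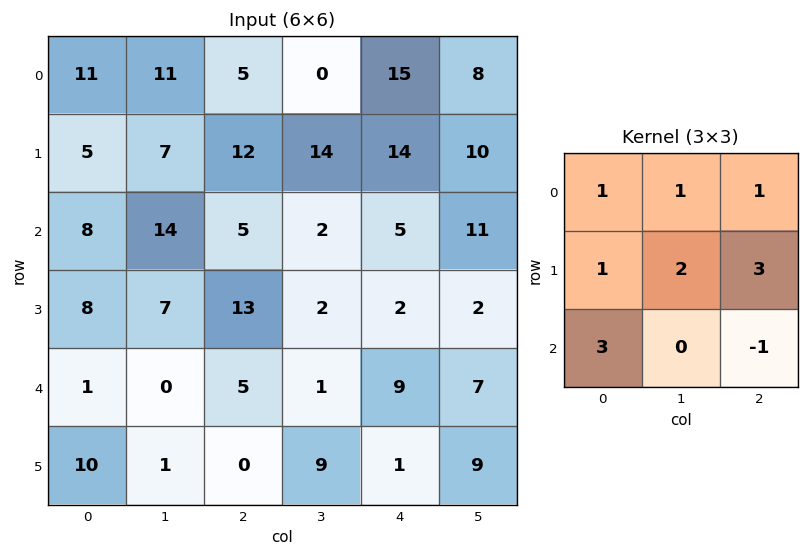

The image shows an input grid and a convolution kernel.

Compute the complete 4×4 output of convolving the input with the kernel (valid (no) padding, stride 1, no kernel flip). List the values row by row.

101 129 112 90
86 82 101 87
86 59 41 26
74 29 50 64

Output[0,0]: The receptive field on the input at this output position is [11 11 5 / 5 7 12 / 8 14 5]. Elementwise product with the kernel and sum: 11·1 + 11·1 + 5·1 + 5·1 + 7·2 + 12·3 + 8·3 + 5·-1.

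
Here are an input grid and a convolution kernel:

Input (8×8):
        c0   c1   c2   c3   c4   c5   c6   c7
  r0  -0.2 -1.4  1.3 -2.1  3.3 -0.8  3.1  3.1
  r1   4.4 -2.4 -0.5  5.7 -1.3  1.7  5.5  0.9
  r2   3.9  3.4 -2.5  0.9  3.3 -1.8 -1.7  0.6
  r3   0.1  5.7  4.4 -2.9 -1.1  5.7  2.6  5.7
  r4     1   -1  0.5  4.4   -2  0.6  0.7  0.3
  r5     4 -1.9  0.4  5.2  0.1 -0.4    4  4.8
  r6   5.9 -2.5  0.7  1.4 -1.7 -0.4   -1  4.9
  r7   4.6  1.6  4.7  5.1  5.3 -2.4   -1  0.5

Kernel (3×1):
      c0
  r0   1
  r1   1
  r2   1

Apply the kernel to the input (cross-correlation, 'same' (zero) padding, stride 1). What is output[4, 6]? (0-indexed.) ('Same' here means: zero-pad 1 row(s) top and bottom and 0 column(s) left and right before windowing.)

The receptive field on the zero-padded input at this output position is [2.6 / 0.7 / 4]. Elementwise product with the kernel and sum: 2.6·1 + 0.7·1 + 4·1.

7.3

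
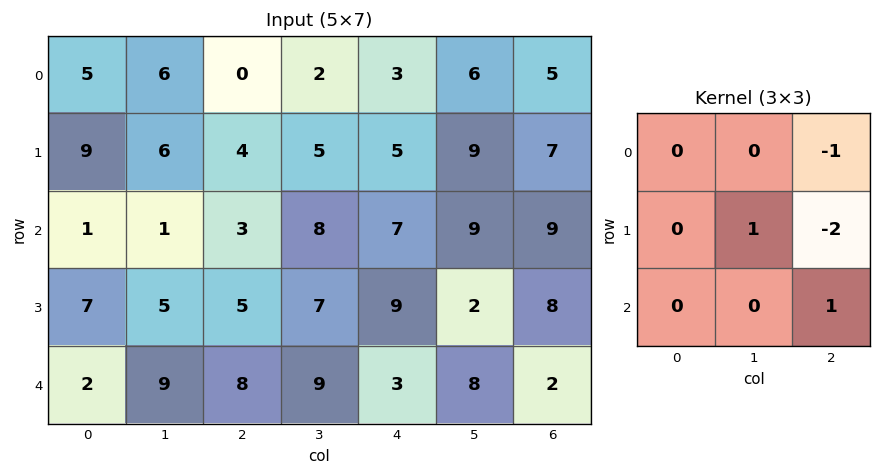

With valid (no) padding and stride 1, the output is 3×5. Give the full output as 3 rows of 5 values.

1 0 -1 -10 -1
-4 -11 -2 -18 -8
0 -8 -15 4 -21

Output[0,0]: The receptive field on the input at this output position is [5 6 0 / 9 6 4 / 1 1 3]. Elementwise product with the kernel and sum: 0·-1 + 6·1 + 4·-2 + 3·1.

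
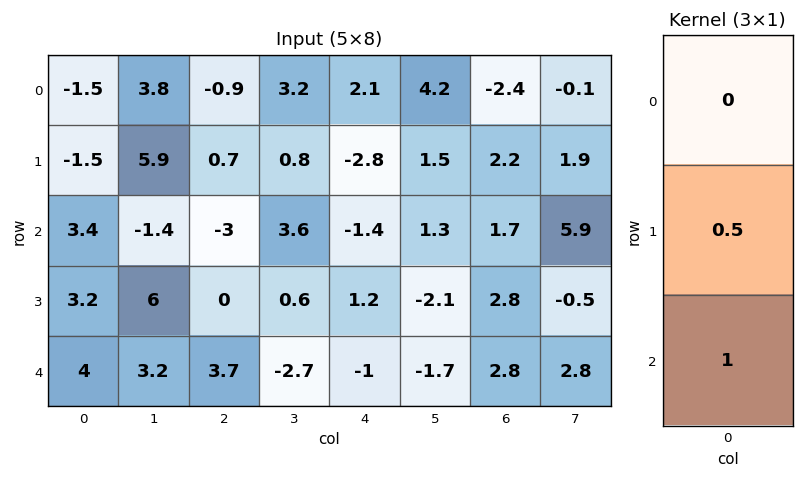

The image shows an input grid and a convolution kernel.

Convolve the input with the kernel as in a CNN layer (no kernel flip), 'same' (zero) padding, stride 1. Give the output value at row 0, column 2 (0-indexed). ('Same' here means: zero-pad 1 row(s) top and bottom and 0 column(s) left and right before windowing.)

The receptive field on the zero-padded input at this output position is [0 / -0.9 / 0.7]. Elementwise product with the kernel and sum: -0.9·0.5 + 0.7·1.

0.25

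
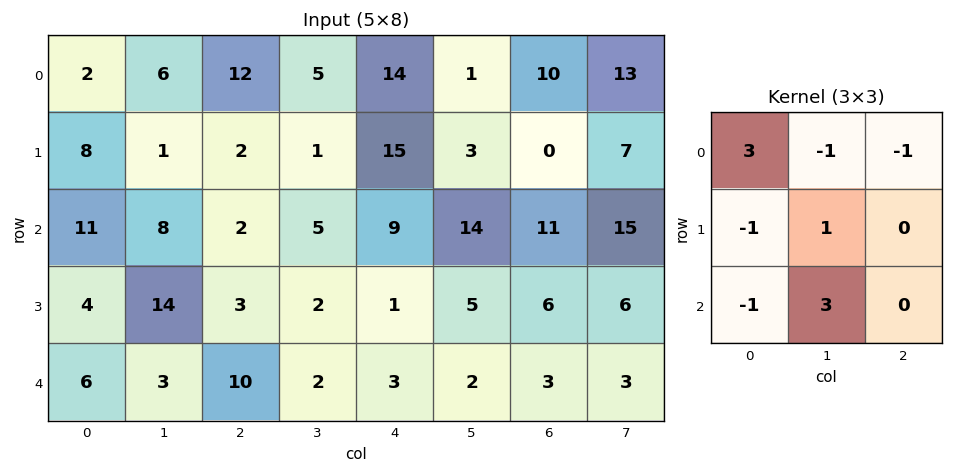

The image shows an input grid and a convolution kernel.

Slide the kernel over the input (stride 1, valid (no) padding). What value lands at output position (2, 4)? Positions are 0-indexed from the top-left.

9

The receptive field on the input at this output position is [9 14 11 / 1 5 6 / 3 2 3]. Elementwise product with the kernel and sum: 9·3 + 14·-1 + 11·-1 + 1·-1 + 5·1 + 3·-1 + 2·3.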